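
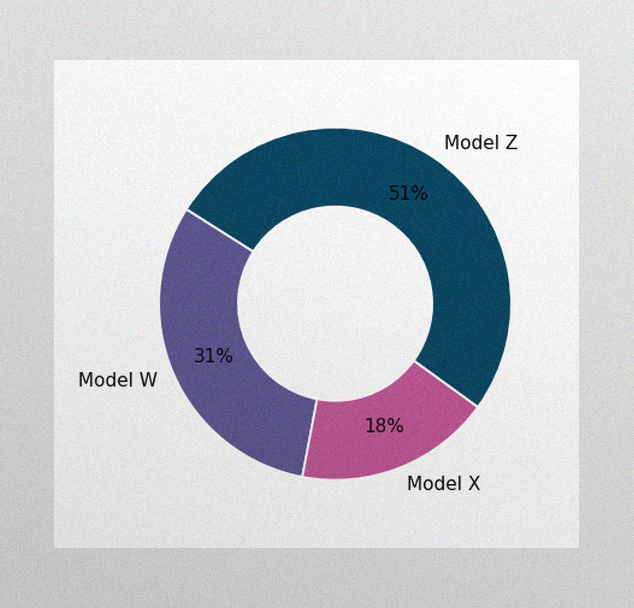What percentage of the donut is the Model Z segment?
The image has some photo noise and uneven lighting. The Model Z segment takes up 51% of the ring.

51%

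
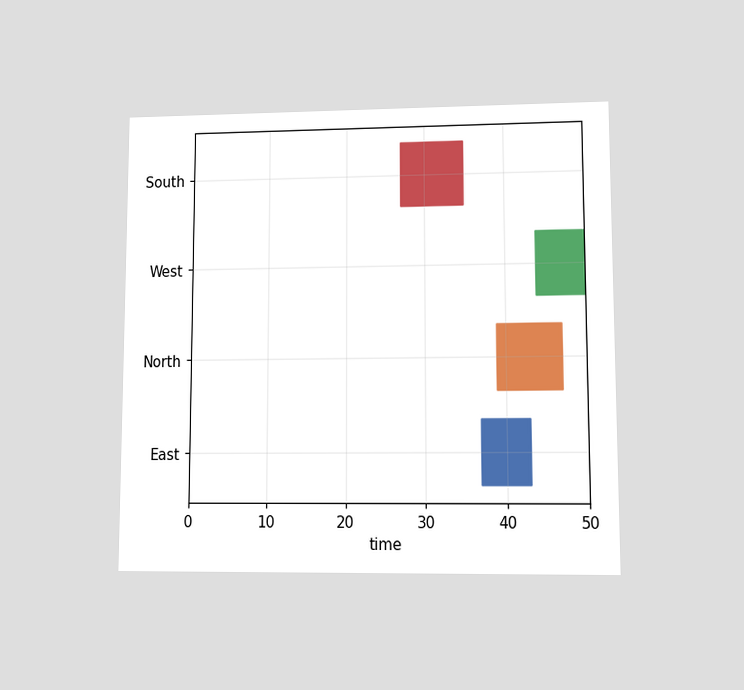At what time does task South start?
The chart is viewed at a slight angle. The South bar begins at t=27.

27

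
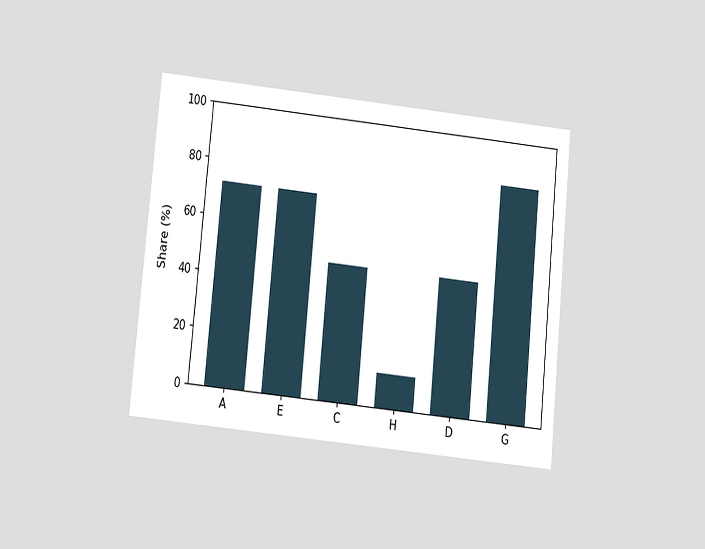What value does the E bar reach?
72%

The chart is tilted about 6° clockwise and viewed slightly from below. Reading along the chart's y-axis, the E bar reaches 72%.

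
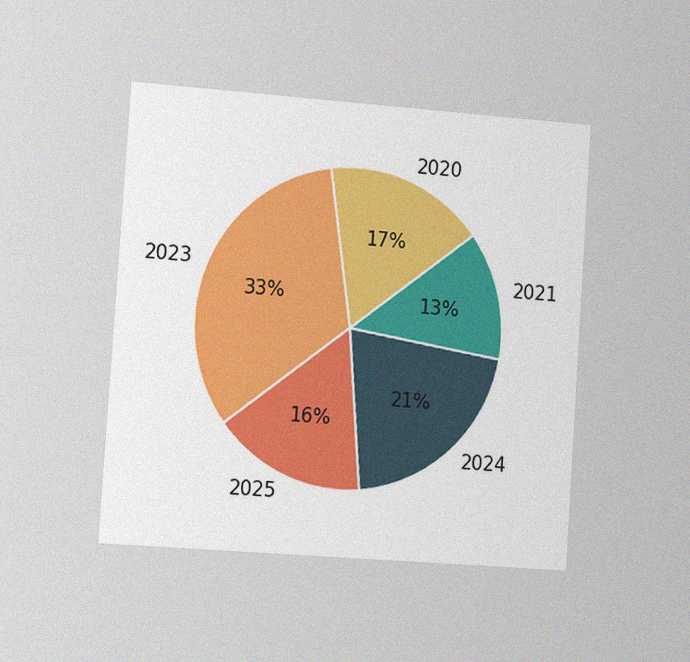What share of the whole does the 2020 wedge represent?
17%

The chart is tilted about 4° clockwise and viewed slightly from the left, with some photo noise. The 2020 slice takes up 17% of the pie.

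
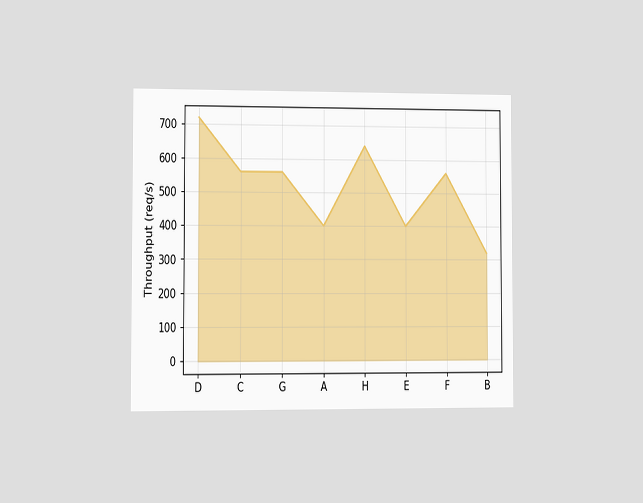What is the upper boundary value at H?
The chart is viewed at a slight angle. At H the upper boundary is at 640req/s.

640req/s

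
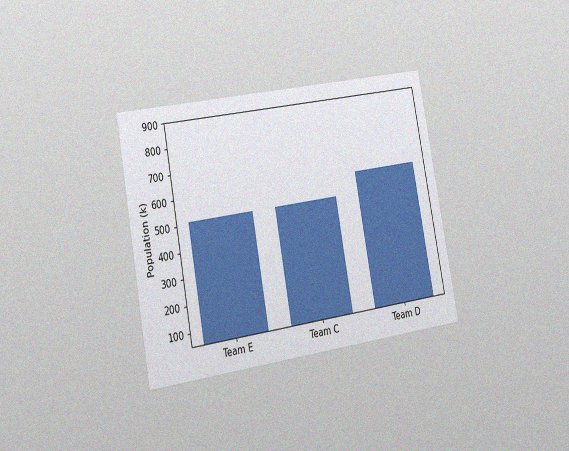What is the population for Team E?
The chart is tilted about 10° counter-clockwise and viewed slightly from the left, with some photo noise. Reading along the chart's y-axis, the Team E bar reaches 510k.

510k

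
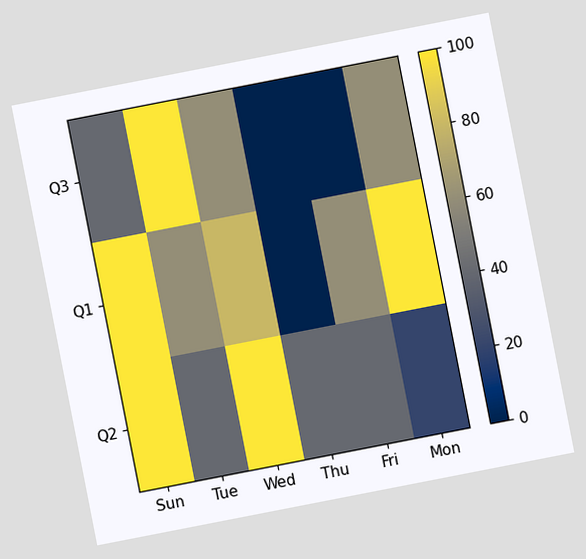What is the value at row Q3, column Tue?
The chart is tilted about 11° counter-clockwise. Matching cell (Q3, Tue) against the colorbar gives 100.

100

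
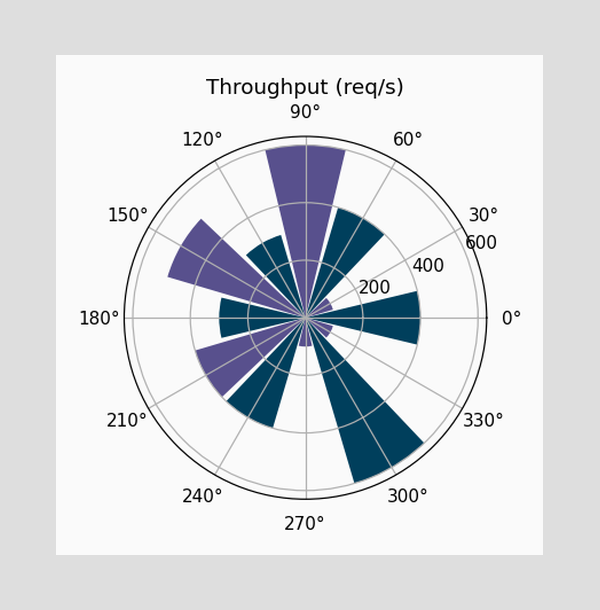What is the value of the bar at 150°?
500req/s

The bar at 150° reaches 500req/s on the radial axis.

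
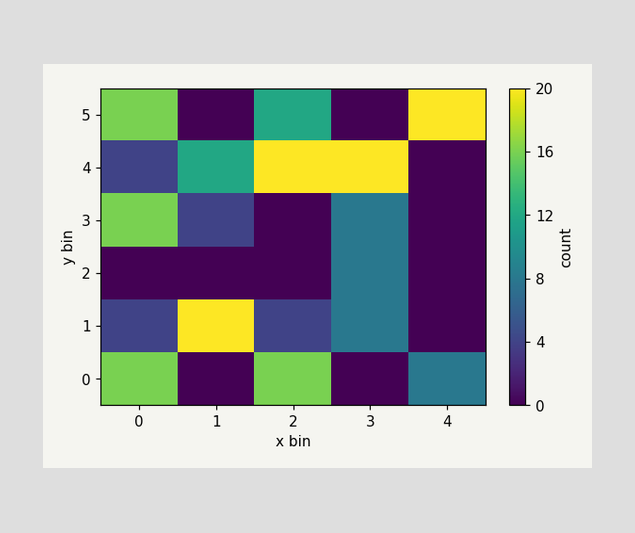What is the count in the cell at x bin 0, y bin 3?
Matching the cell (0, 3) against the colorbar gives 16.

16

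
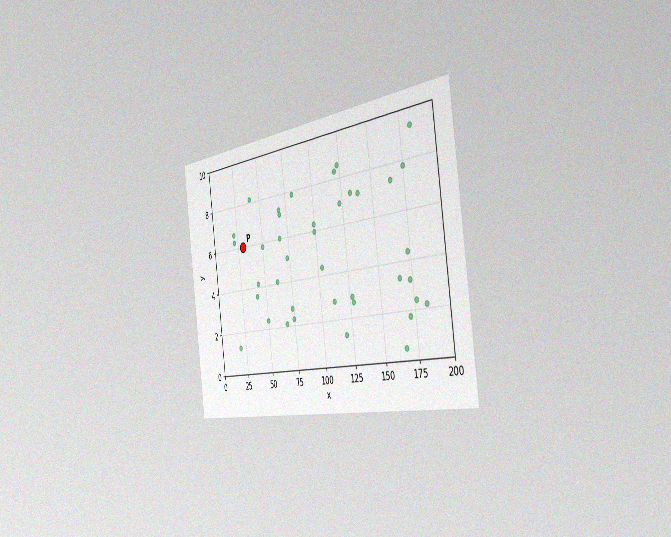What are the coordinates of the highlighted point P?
(30, 6)

The chart is tilted about 8° counter-clockwise and viewed slightly from the right, with some photo noise. Following the gridlines from P to each axis, P sits at (30, 6).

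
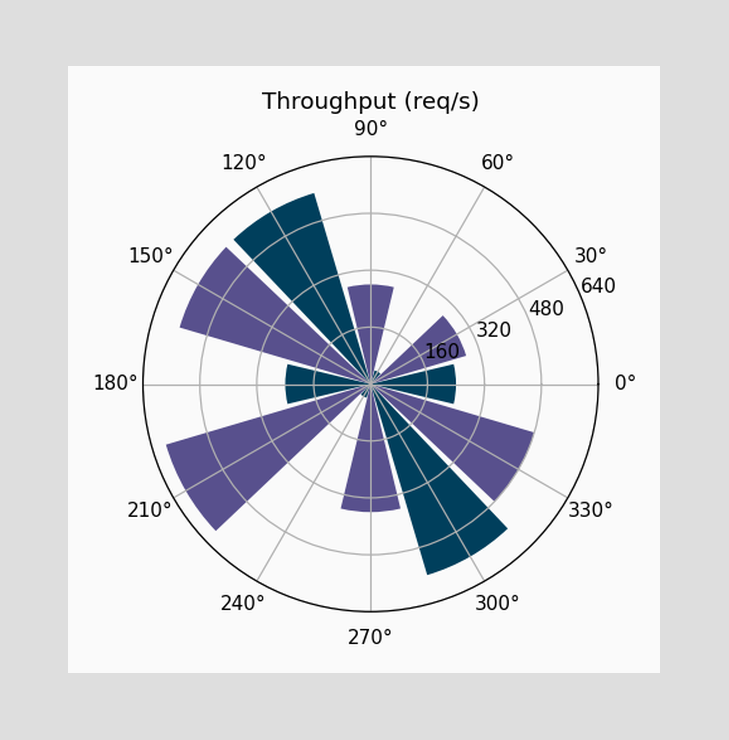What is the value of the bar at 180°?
The bar at 180° reaches 240req/s on the radial axis.

240req/s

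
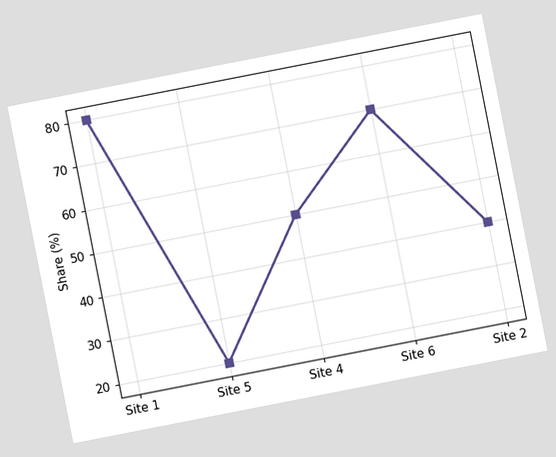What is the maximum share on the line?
The chart is tilted about 11° counter-clockwise. The highest point is at Site 1, and reading across to the y-axis gives 80%.

80%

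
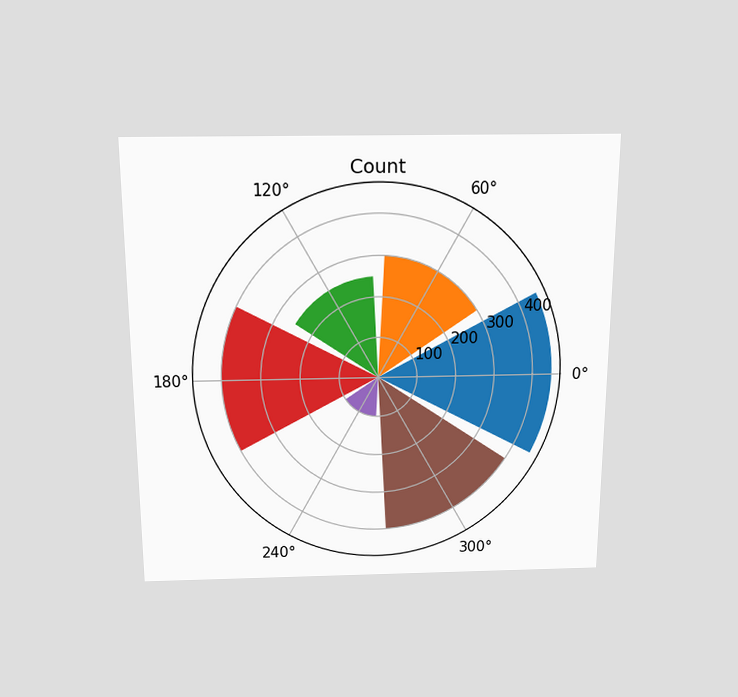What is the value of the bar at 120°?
250

The chart is viewed slightly from above. The bar at 120° reaches 250 on the radial axis.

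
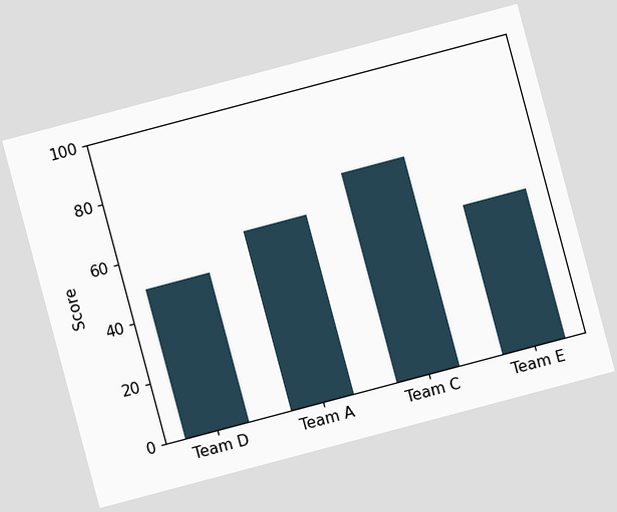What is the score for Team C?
70

The chart is tilted about 15° counter-clockwise. Reading along the chart's y-axis, the Team C bar reaches 70.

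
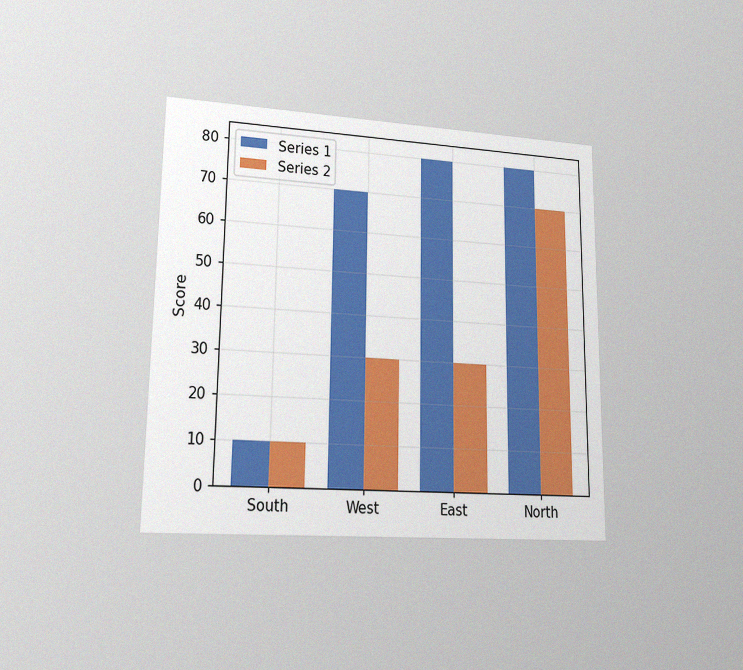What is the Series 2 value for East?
30

The chart is viewed at a slight angle, with some photo noise. The Series 2 bar at East reaches 30 on the y-axis.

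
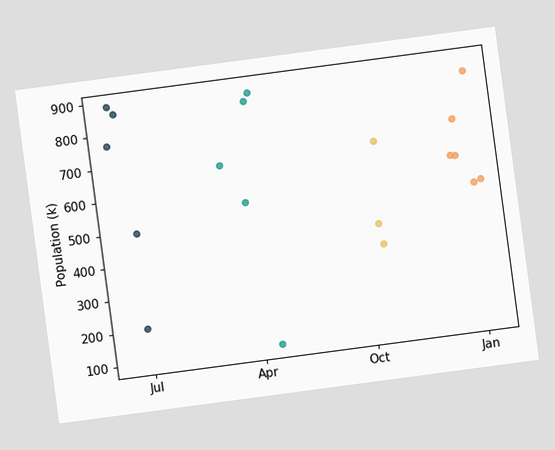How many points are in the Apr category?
5

The chart is tilted about 8° counter-clockwise. Counting the markers in the Apr column gives 5.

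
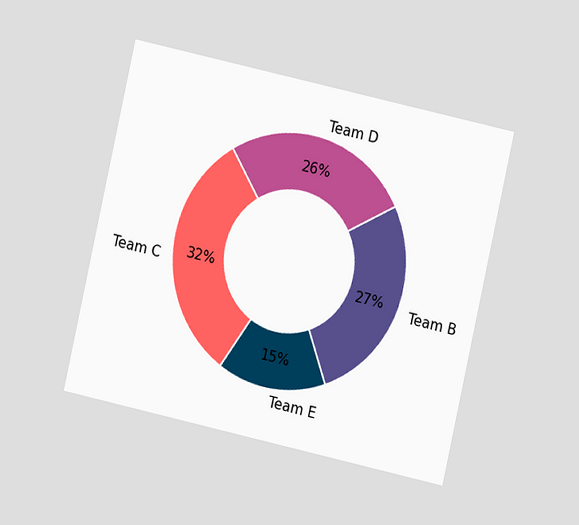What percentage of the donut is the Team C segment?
32%

The chart is tilted about 13° clockwise and viewed at a slight angle. The Team C segment takes up 32% of the ring.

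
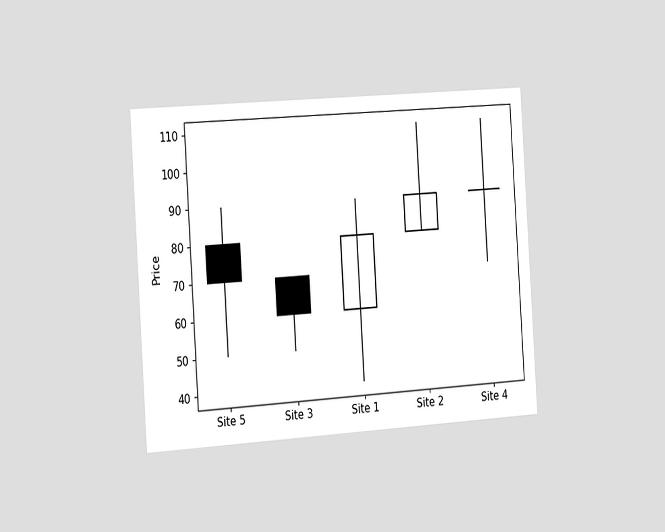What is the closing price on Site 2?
The chart is tilted about 4° counter-clockwise and viewed slightly from the left. The Site 2 candle closes at 90.

90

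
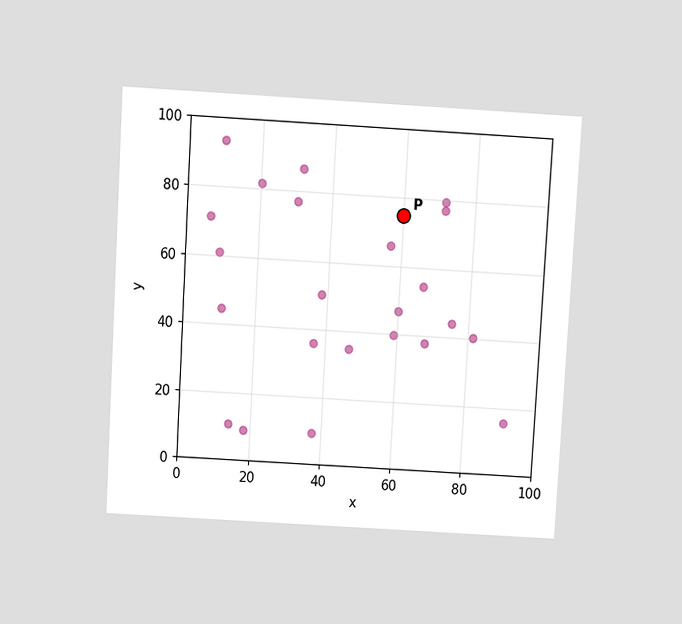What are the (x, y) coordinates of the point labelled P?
The chart is tilted about 3° clockwise and viewed at a slight angle. Following the gridlines from P to each axis, P sits at (60, 75).

(60, 75)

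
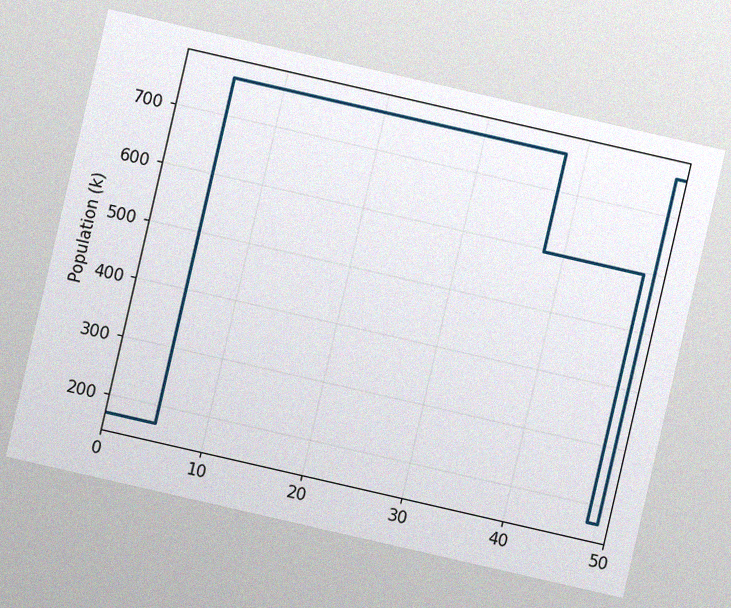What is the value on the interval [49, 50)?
The chart is tilted about 13° clockwise, with some photo noise. On [49, 50) the step sits at 765k.

765k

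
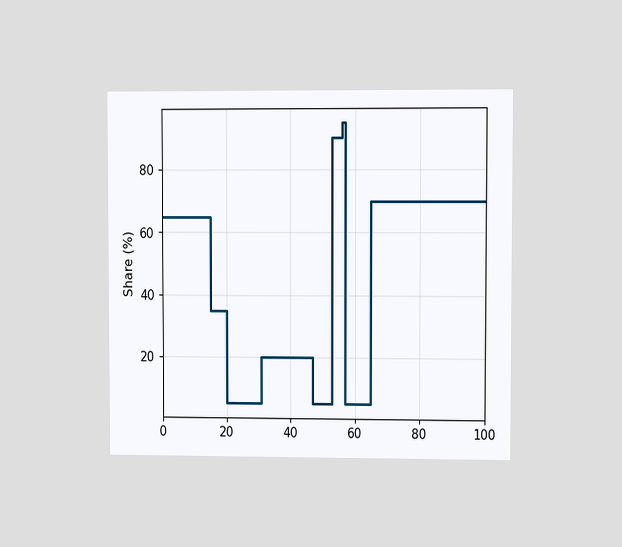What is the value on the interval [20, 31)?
5%

The chart is viewed at a slight angle. On [20, 31) the step sits at 5%.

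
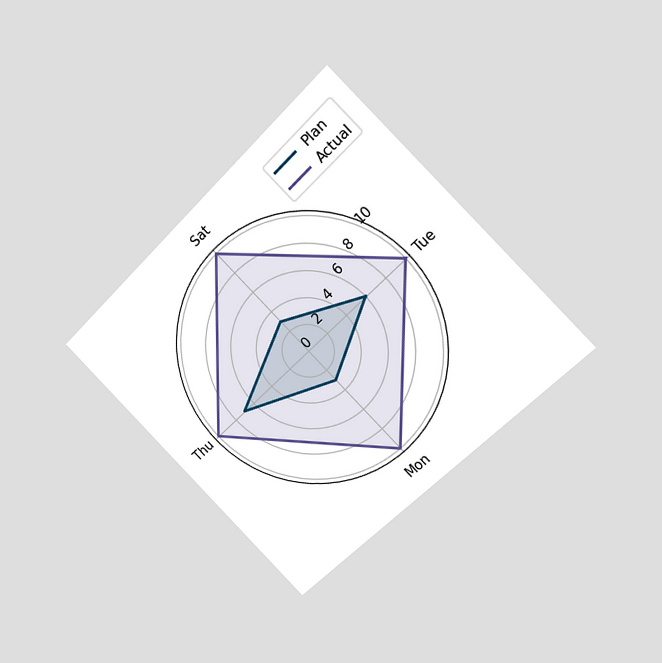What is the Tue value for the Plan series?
6

The chart is tilted about 45° counter-clockwise and viewed at a slight angle. On the Tue axis, Plan reaches 6.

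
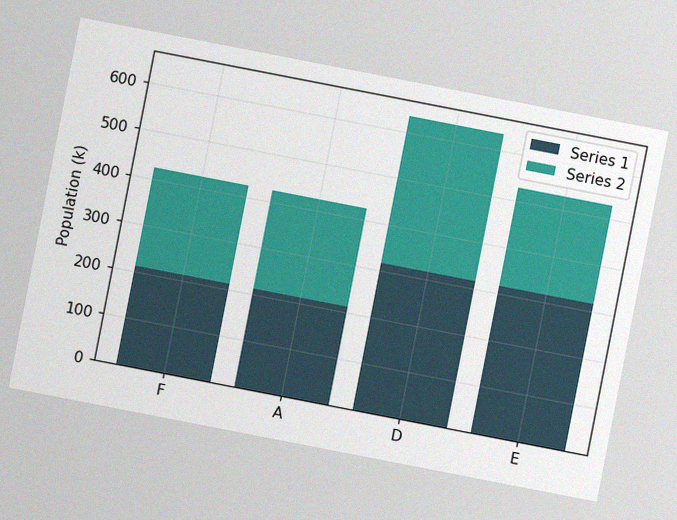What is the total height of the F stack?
The chart is tilted about 11° clockwise, with some photo noise. The F stack's top reaches 424k on the y-axis.

424k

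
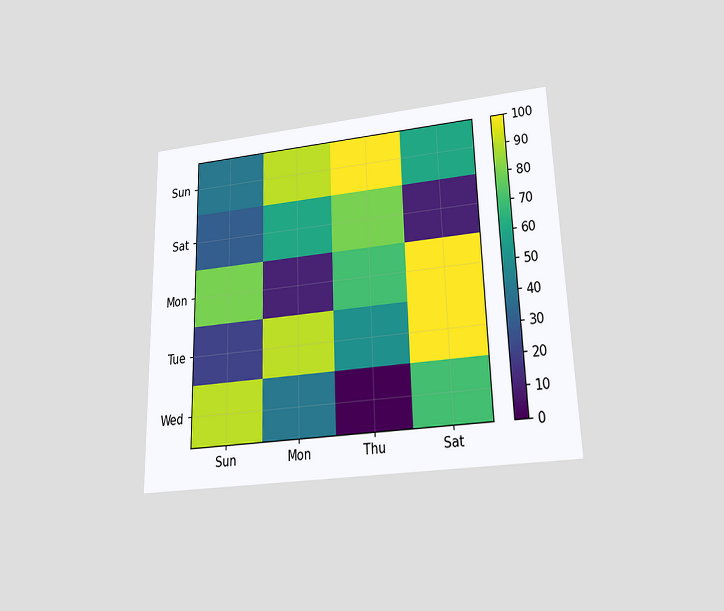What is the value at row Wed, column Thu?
The chart is viewed slightly from below. Matching cell (Wed, Thu) against the colorbar gives 0.

0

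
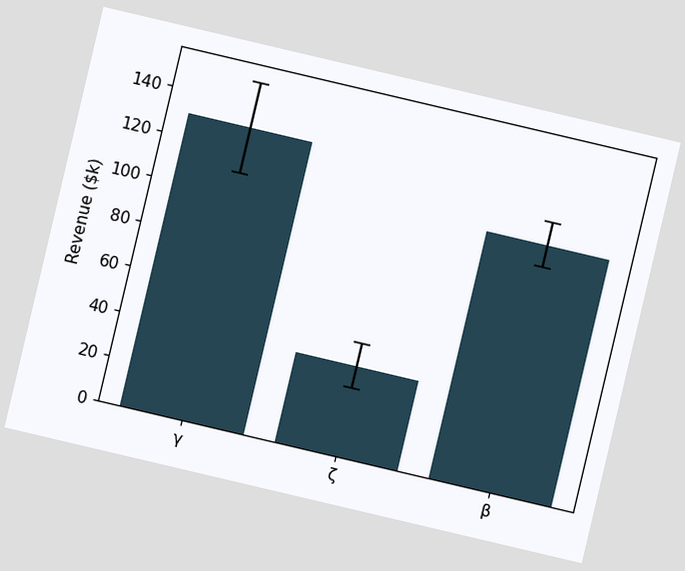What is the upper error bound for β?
The chart is tilted about 13° clockwise. The β bar's upper whisker reaches $120k.

$120k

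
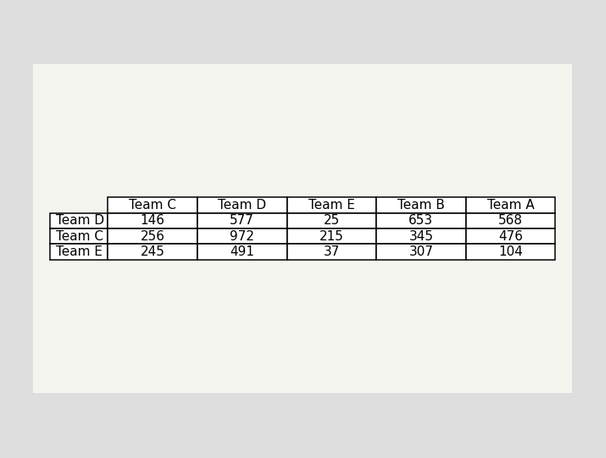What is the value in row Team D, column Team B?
653

The (Team D, Team B) cell reads 653.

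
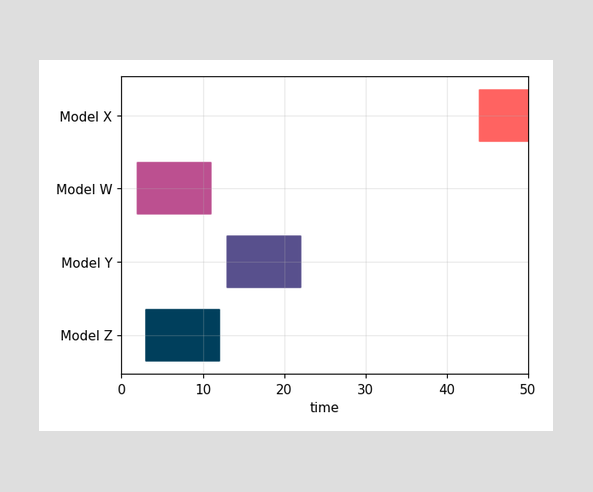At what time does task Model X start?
The Model X bar begins at t=44.

44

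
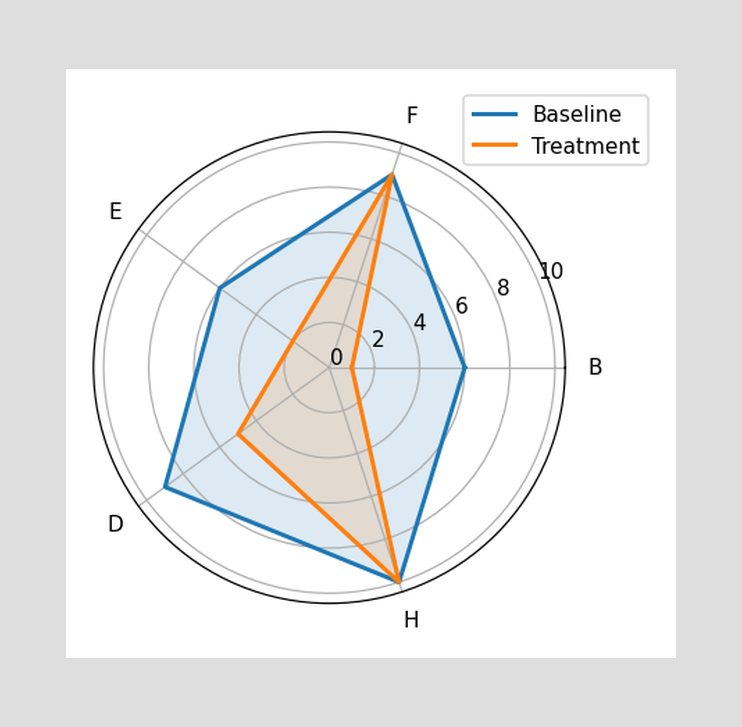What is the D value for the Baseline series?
9

On the D axis, Baseline reaches 9.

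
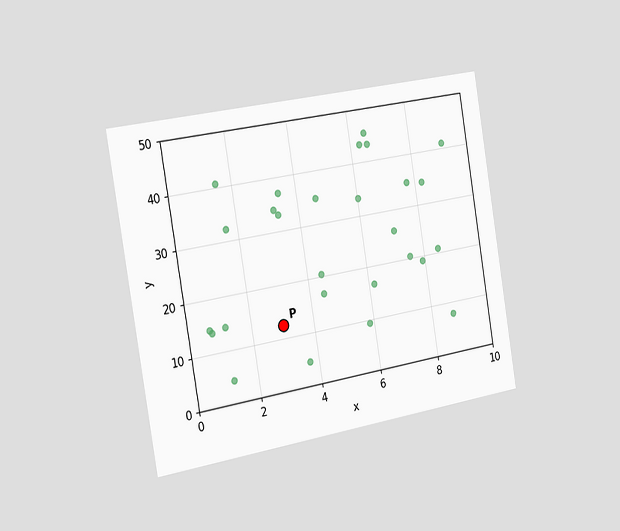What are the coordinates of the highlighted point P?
The chart is tilted about 9° counter-clockwise and viewed slightly from the left. Following the gridlines from P to each axis, P sits at (3, 12.5).

(3, 12.5)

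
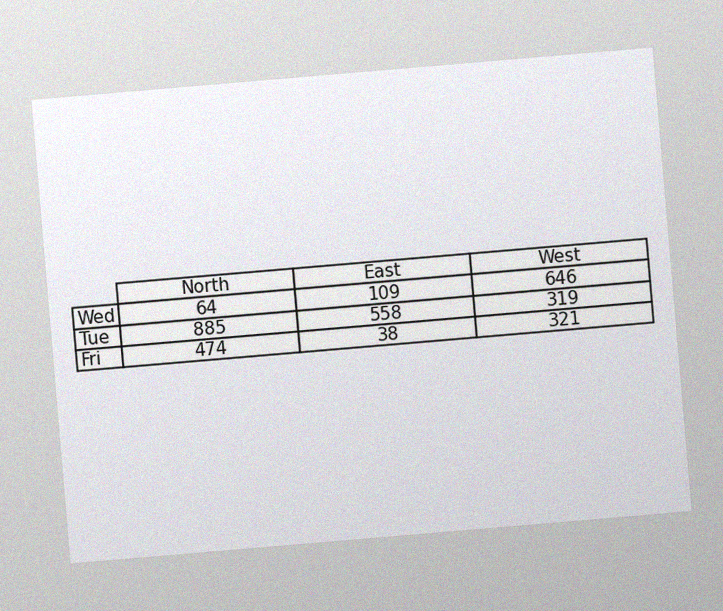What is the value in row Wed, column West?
The chart is tilted about 5° counter-clockwise, with some photo noise. The (Wed, West) cell reads 646.

646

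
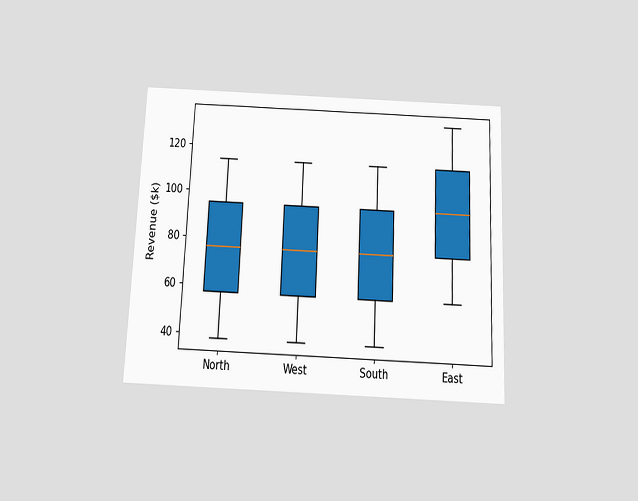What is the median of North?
The chart is tilted about 2° clockwise and viewed slightly from below. The median line in the North box sits at $76k.

$76k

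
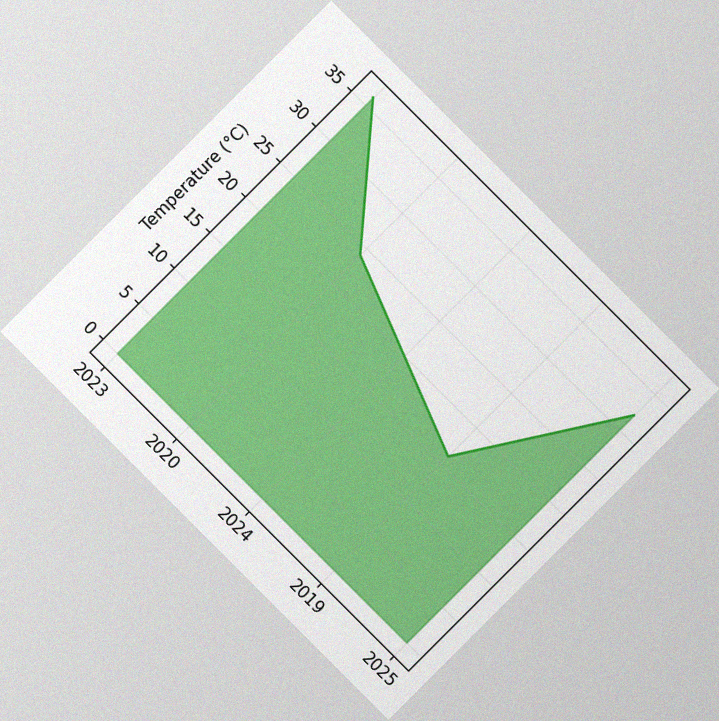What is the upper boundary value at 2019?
The chart is tilted about 45° clockwise, with some photo noise. At 2019 the upper boundary is at 16°C.

16°C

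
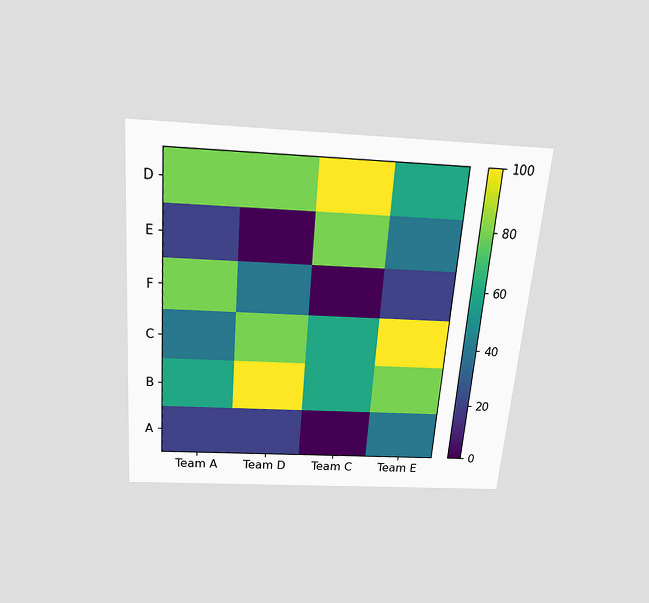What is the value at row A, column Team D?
20

The chart is tilted about 5° clockwise and viewed slightly from above. Matching cell (A, Team D) against the colorbar gives 20.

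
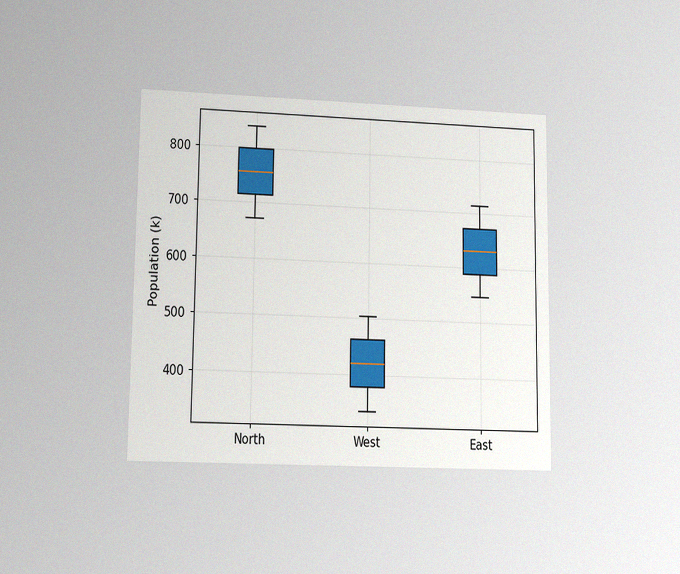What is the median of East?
630k

The chart is viewed at a slight angle, with some photo noise. The median line in the East box sits at 630k.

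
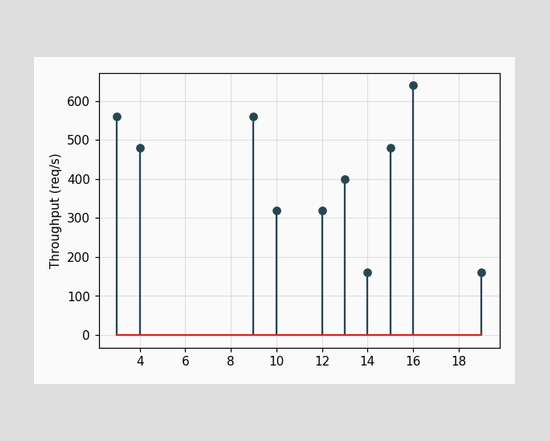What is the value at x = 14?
160req/s

The stem at x=14 reaches 160req/s.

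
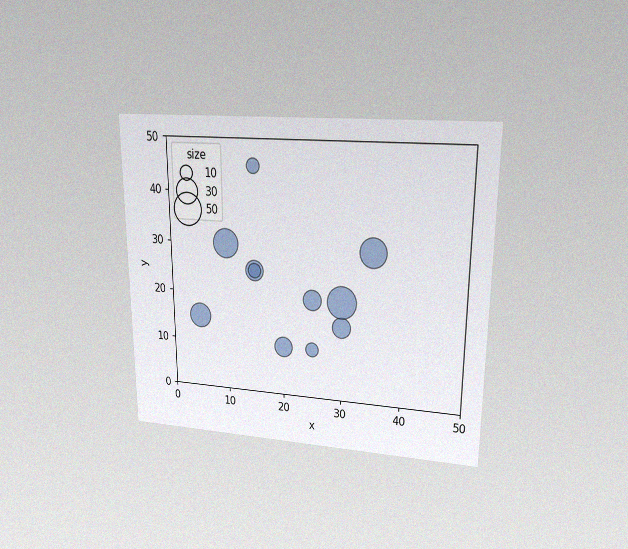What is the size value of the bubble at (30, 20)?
50

The chart is viewed at a slight angle, with some photo noise. Matching the bubble at (30, 20) against the size legend gives 50.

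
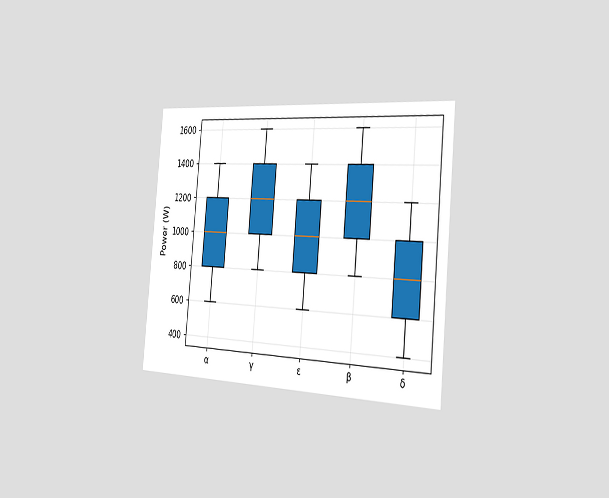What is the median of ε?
1000W

The chart is tilted about 5° clockwise and viewed slightly from the right. The median line in the ε box sits at 1000W.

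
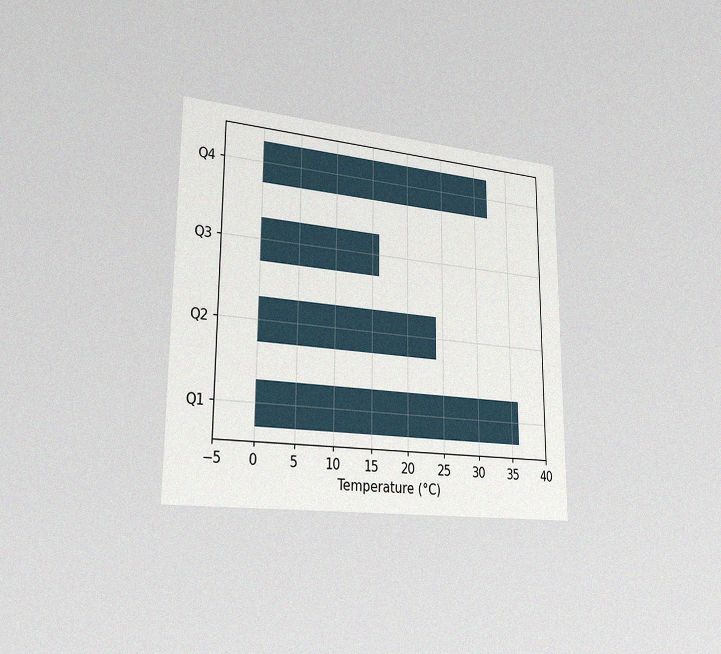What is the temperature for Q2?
24°C

The chart is viewed slightly from the left, with some photo noise. Reading along the chart's x-axis, the Q2 bar reaches 24°C.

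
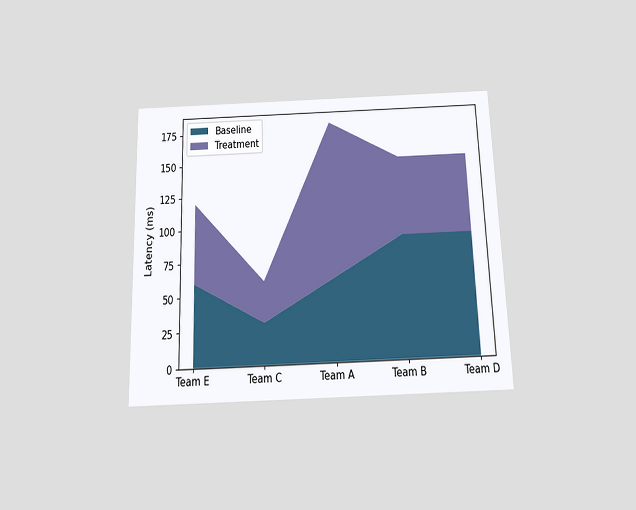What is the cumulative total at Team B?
The chart is viewed slightly from below. The stacked total at Team B reaches 150ms.

150ms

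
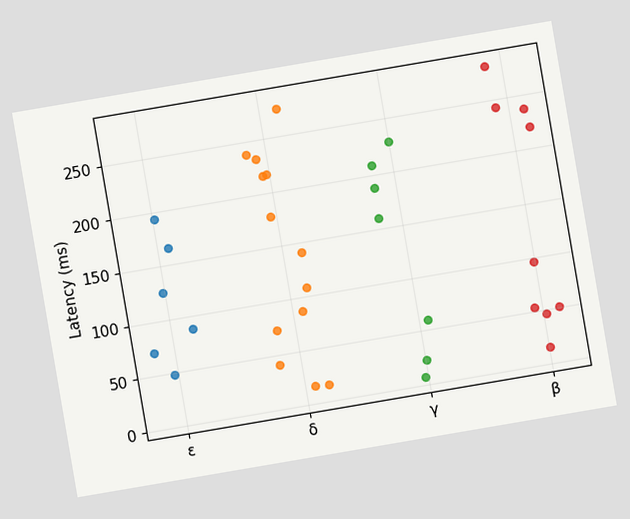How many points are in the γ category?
The chart is tilted about 10° counter-clockwise. Counting the markers in the γ column gives 7.

7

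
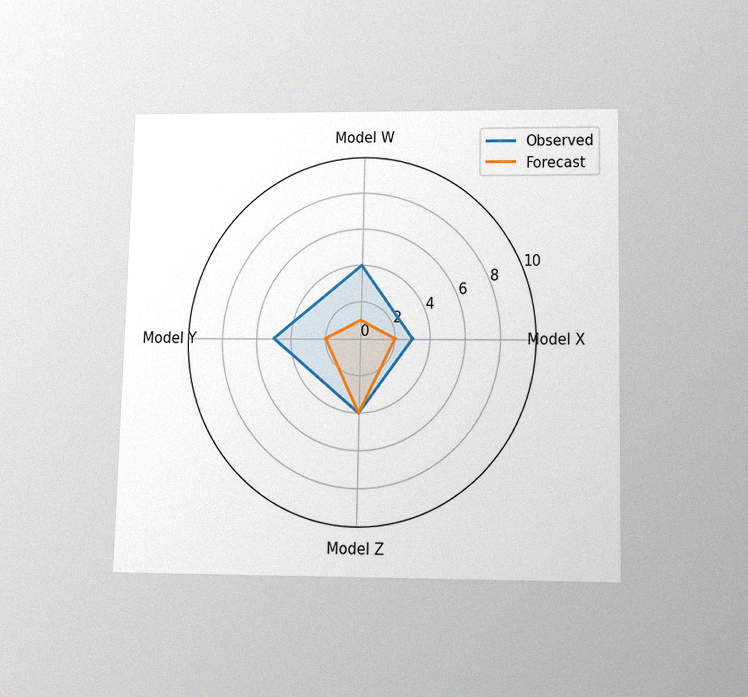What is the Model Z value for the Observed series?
4

The chart is viewed slightly from below, with some photo noise. On the Model Z axis, Observed reaches 4.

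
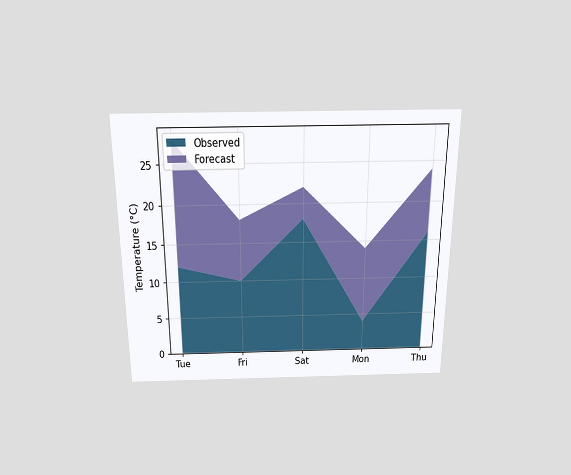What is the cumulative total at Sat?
22°C

The chart is viewed slightly from above. The stacked total at Sat reaches 22°C.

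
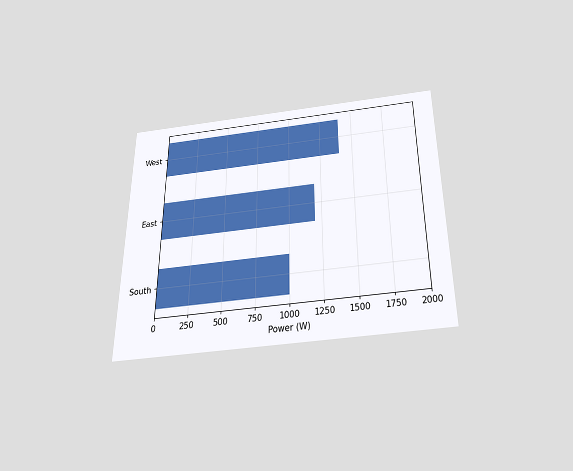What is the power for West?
1400W

The chart is viewed slightly from below. Reading along the chart's x-axis, the West bar reaches 1400W.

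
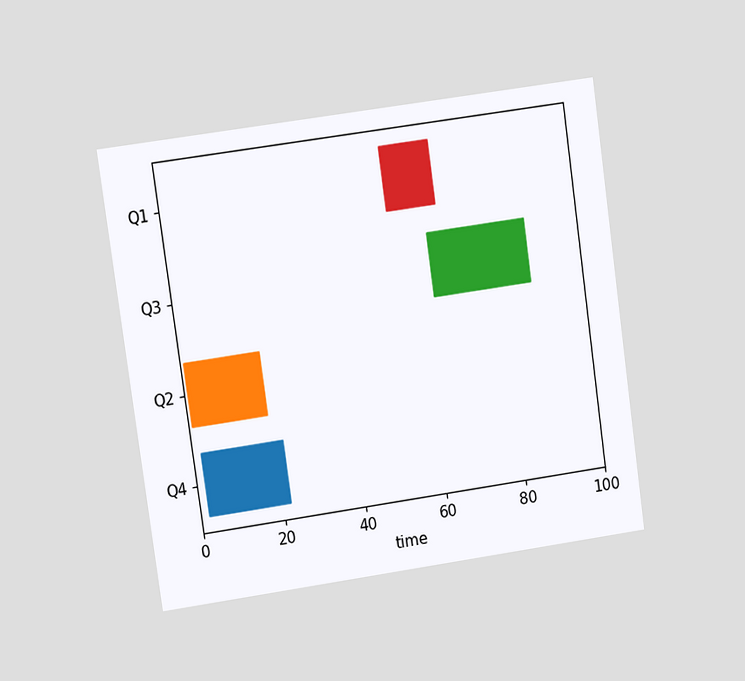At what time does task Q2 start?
The chart is tilted about 8° counter-clockwise and viewed at a slight angle. The Q2 bar begins at t=1.

1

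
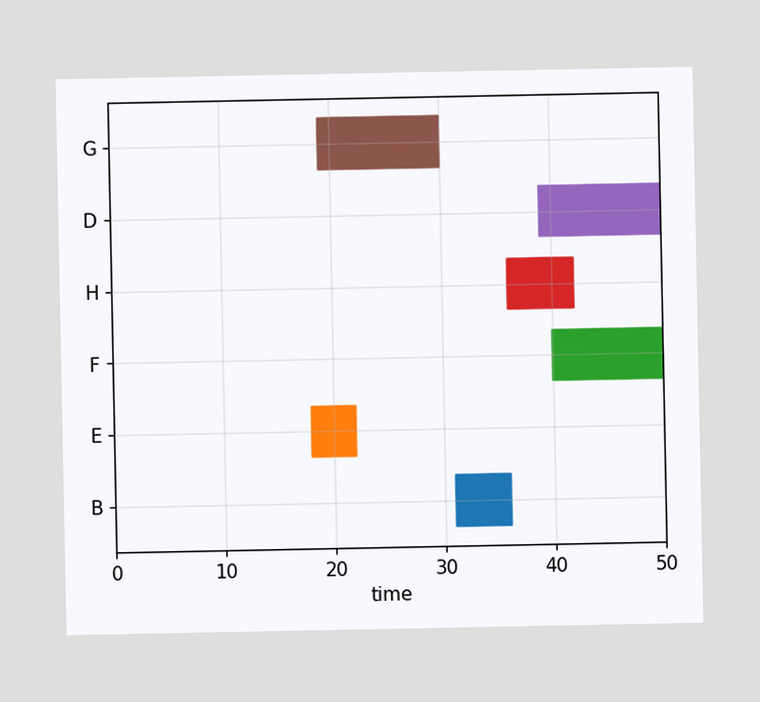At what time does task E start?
The E bar begins at t=18.

18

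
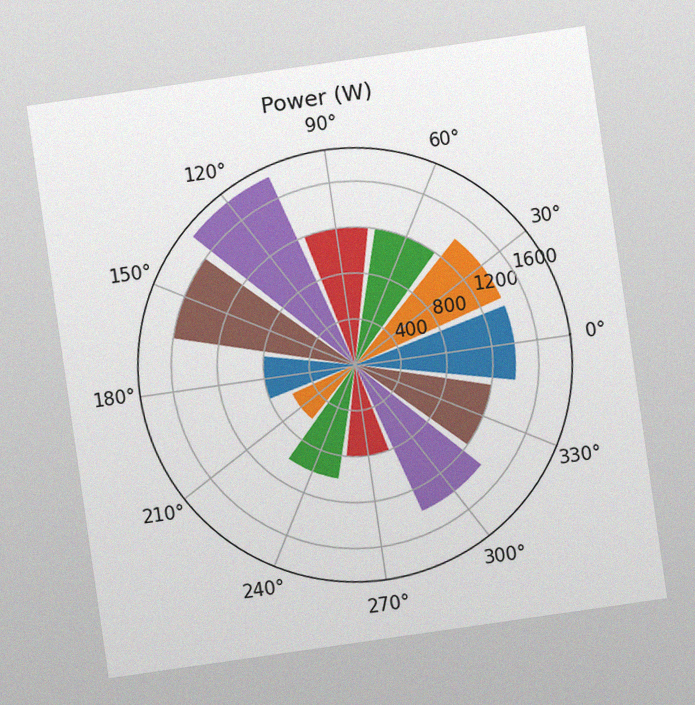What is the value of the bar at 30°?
1400W

The chart is tilted about 8° counter-clockwise, with some photo noise. The bar at 30° reaches 1400W on the radial axis.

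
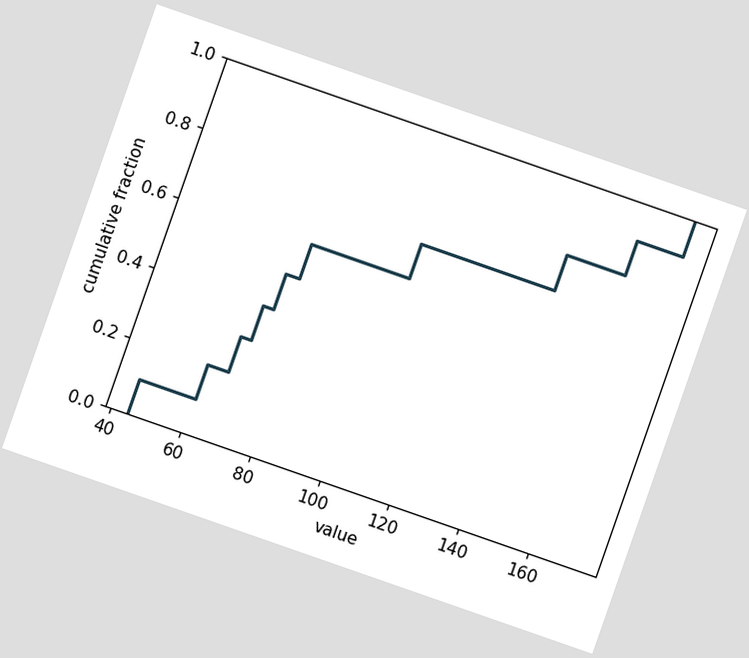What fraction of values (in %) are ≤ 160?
90%

The chart is tilted about 19° clockwise. At x=160 the ECDF step is at 90%.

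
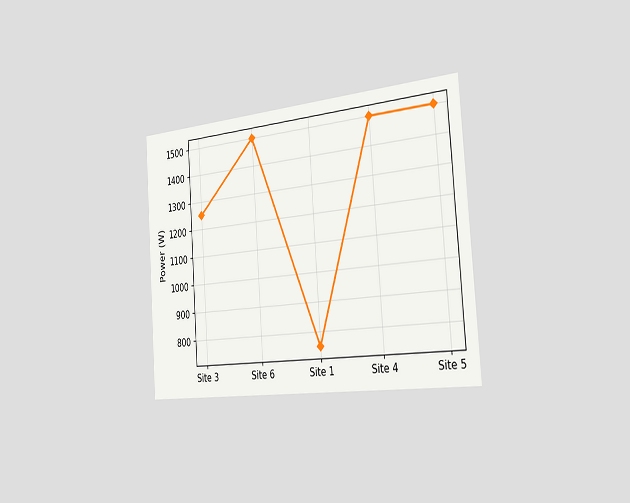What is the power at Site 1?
750W

The chart is tilted about 4° counter-clockwise and viewed slightly from the right. At Site 1, the line is at 750W.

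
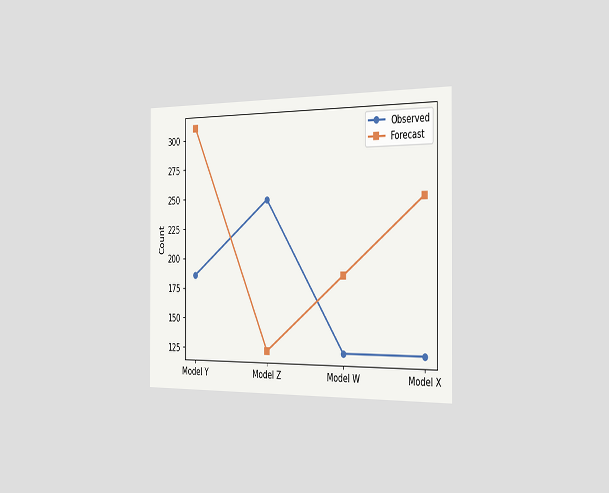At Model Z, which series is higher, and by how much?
The chart is viewed slightly from the right. At Model Z, Observed sits above the other line by 124.

Observed, by 124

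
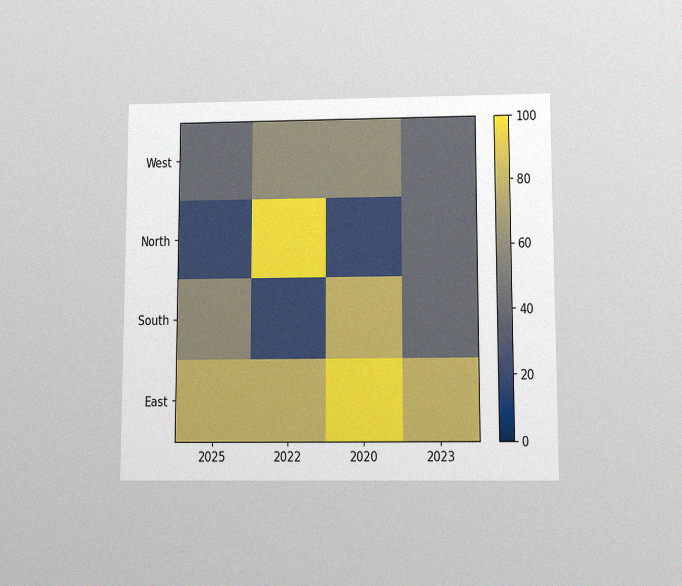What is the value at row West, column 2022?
60

The chart is viewed slightly from below, with some photo noise. Matching cell (West, 2022) against the colorbar gives 60.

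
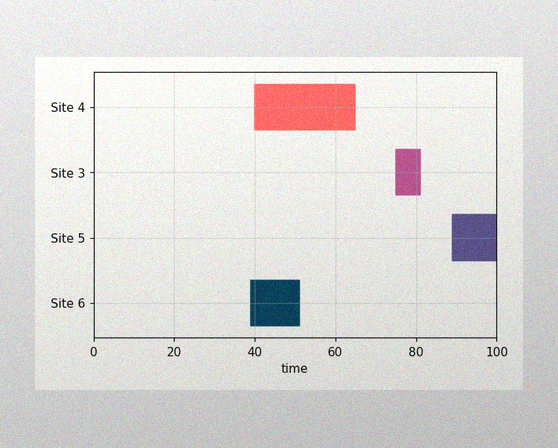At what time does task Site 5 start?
The image has some photo noise and uneven lighting. The Site 5 bar begins at t=89.

89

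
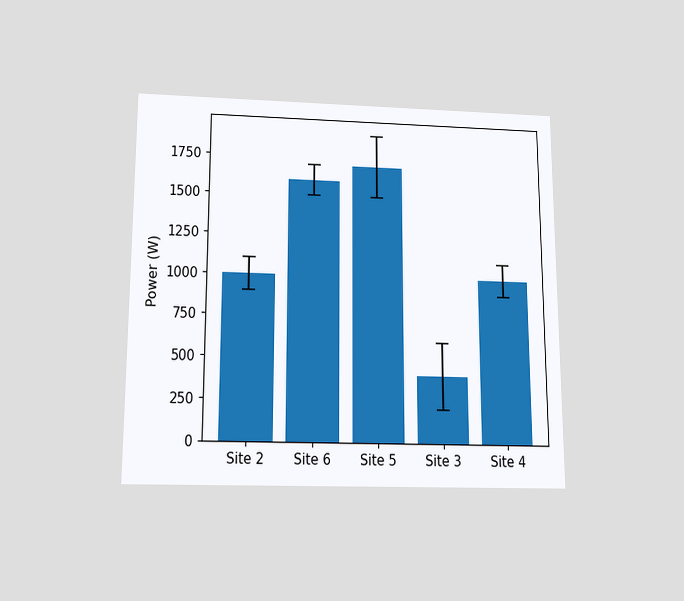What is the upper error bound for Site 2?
The chart is viewed slightly from below. The Site 2 bar's upper whisker reaches 1100W.

1100W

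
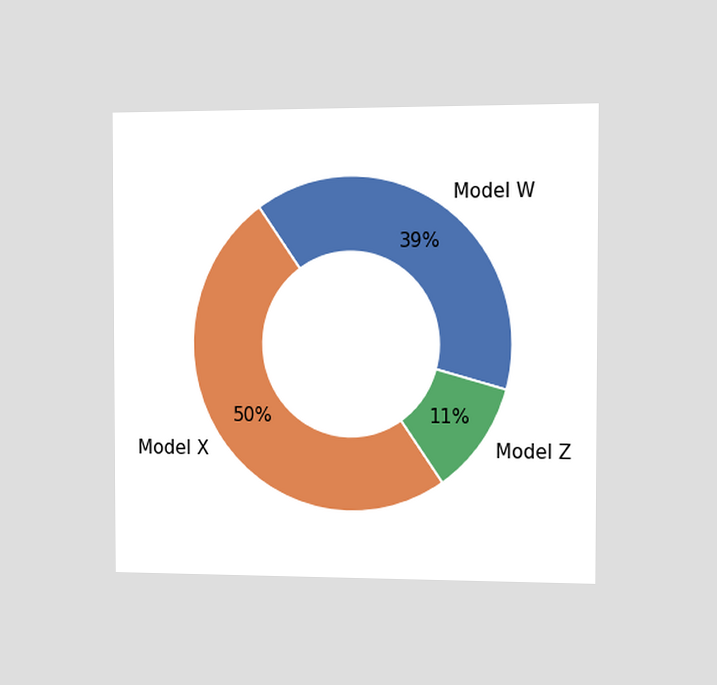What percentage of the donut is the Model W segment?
39%

The chart is viewed slightly from the right. The Model W segment takes up 39% of the ring.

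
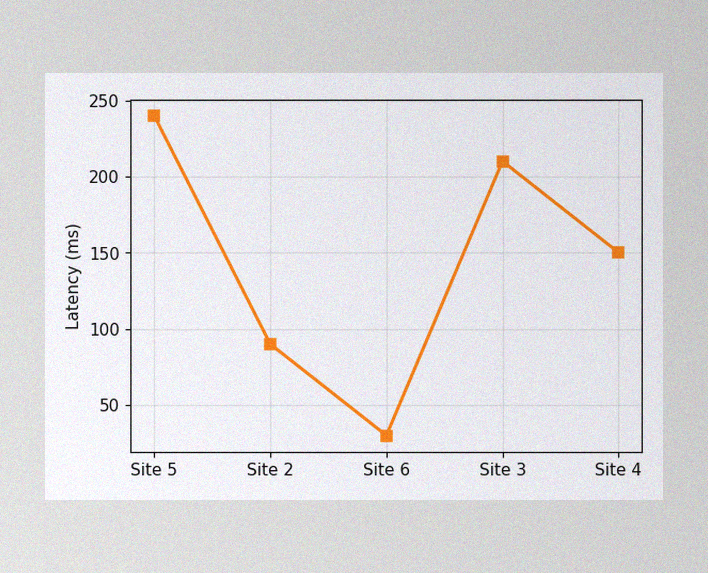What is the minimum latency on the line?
The image has some photo noise and uneven lighting. The lowest point is at Site 6, and reading across to the y-axis gives 30ms.

30ms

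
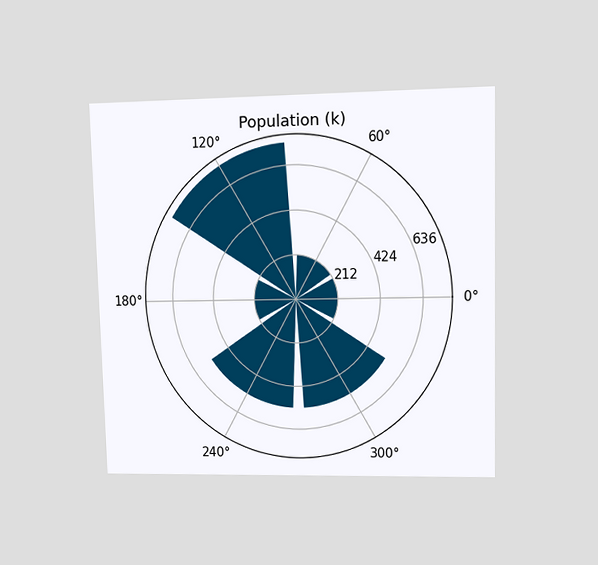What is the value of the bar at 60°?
212k

The chart is viewed at a slight angle. The bar at 60° reaches 212k on the radial axis.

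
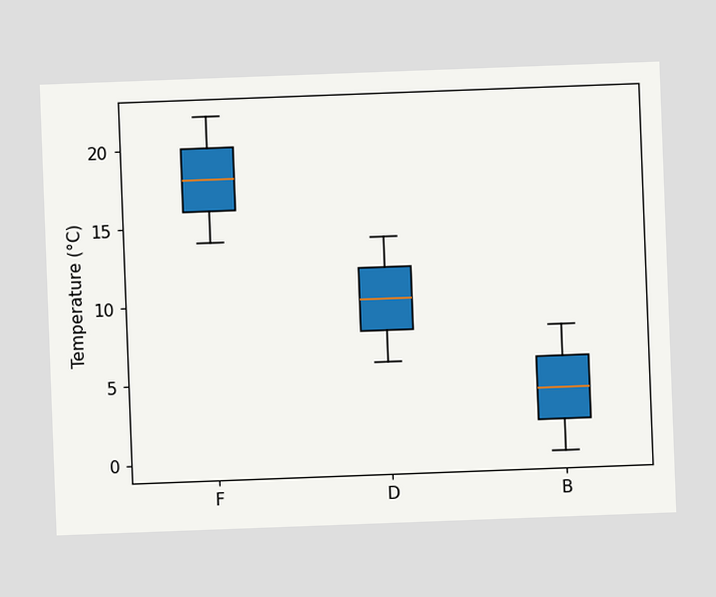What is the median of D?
10°C

The chart is tilted about 2° counter-clockwise. The median line in the D box sits at 10°C.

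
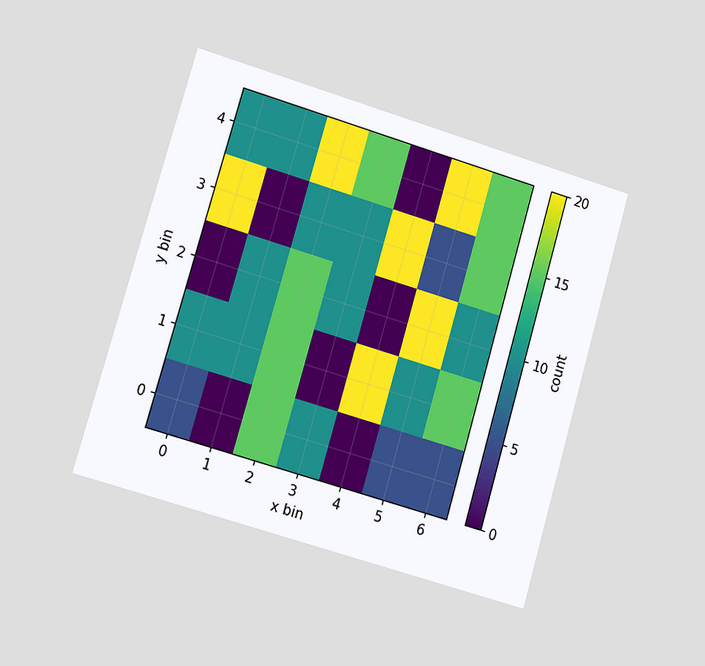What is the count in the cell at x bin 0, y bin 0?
5

The chart is tilted about 16° clockwise and viewed slightly from the left. Matching the cell (0, 0) against the colorbar gives 5.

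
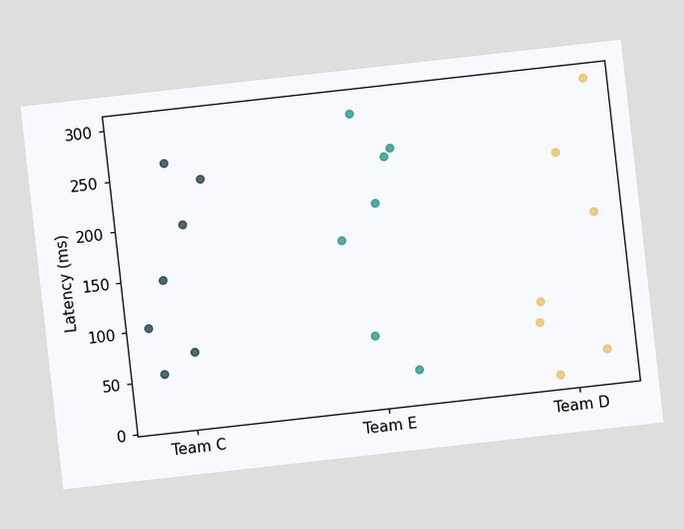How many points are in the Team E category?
7

The chart is tilted about 6° counter-clockwise. Counting the markers in the Team E column gives 7.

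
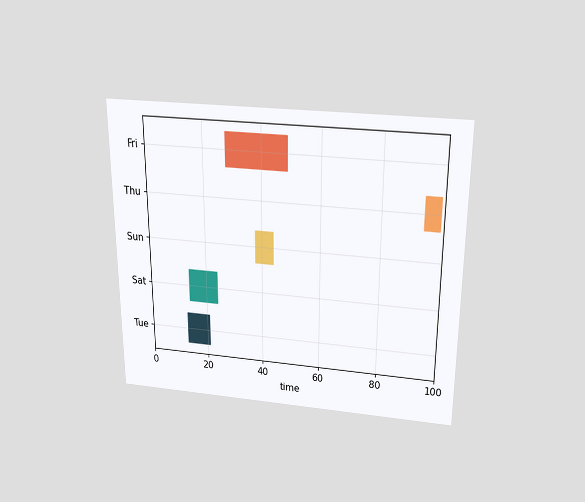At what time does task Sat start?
14

The chart is viewed slightly from above. The Sat bar begins at t=14.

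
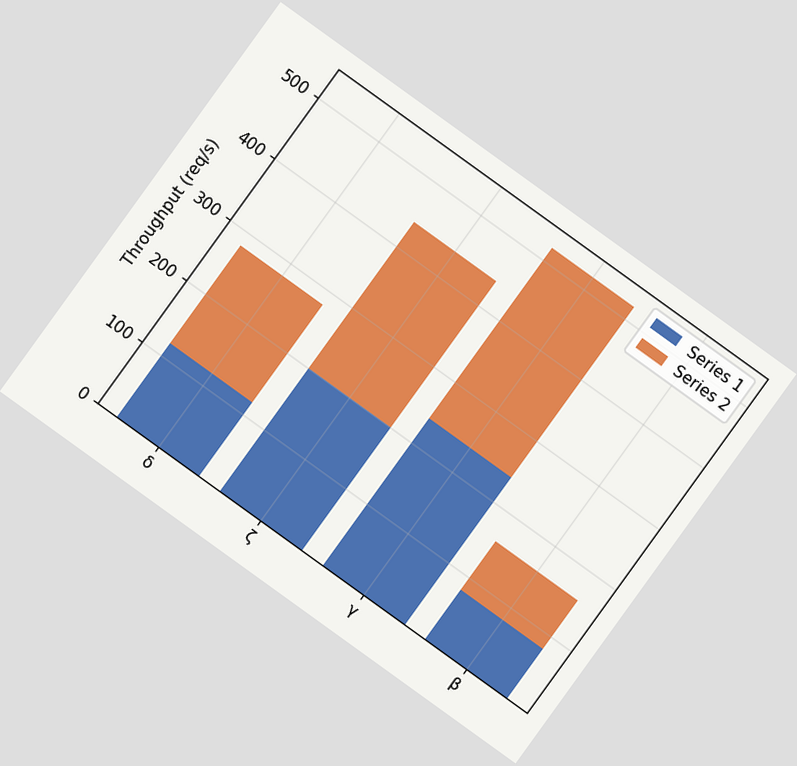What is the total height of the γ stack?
The chart is tilted about 36° clockwise. The γ stack's top reaches 520req/s on the y-axis.

520req/s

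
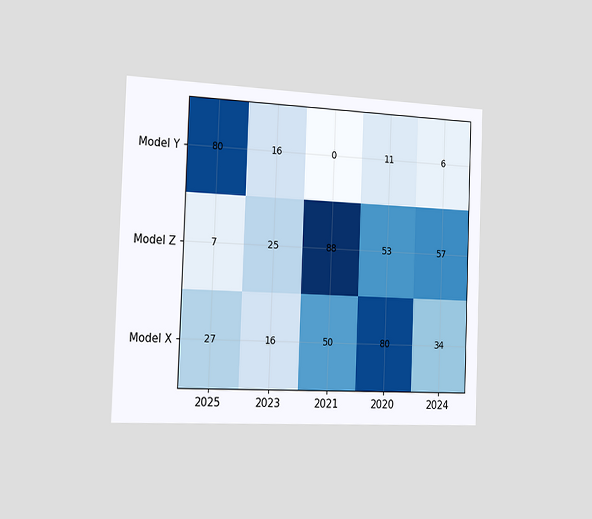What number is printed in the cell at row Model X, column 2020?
The chart is tilted about 2° clockwise and viewed slightly from the left. The (Model X, 2020) cell reads 80.

80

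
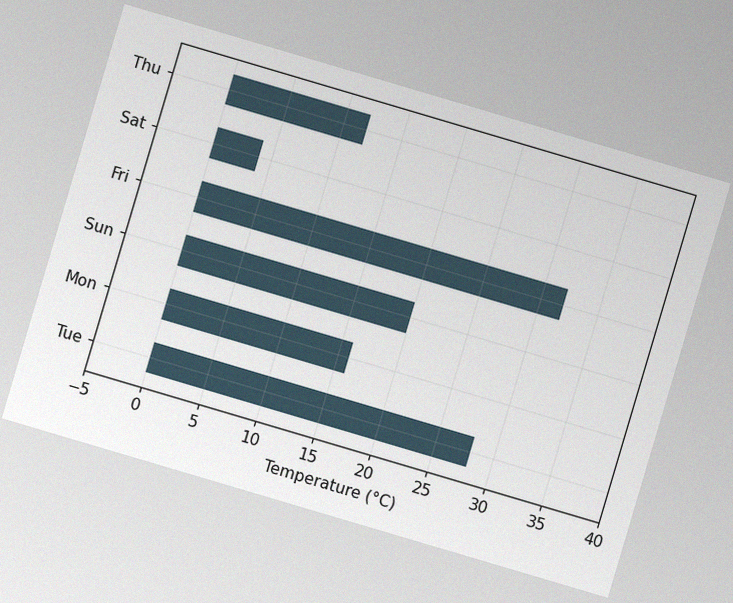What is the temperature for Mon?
The chart is tilted about 17° clockwise, with some photo noise. Reading along the chart's x-axis, the Mon bar reaches 16°C.

16°C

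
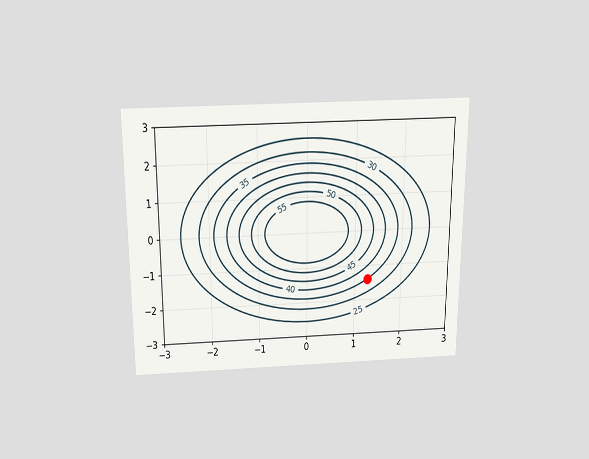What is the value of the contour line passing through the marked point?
35

The chart is viewed slightly from above. The marked point sits on the contour labelled 35.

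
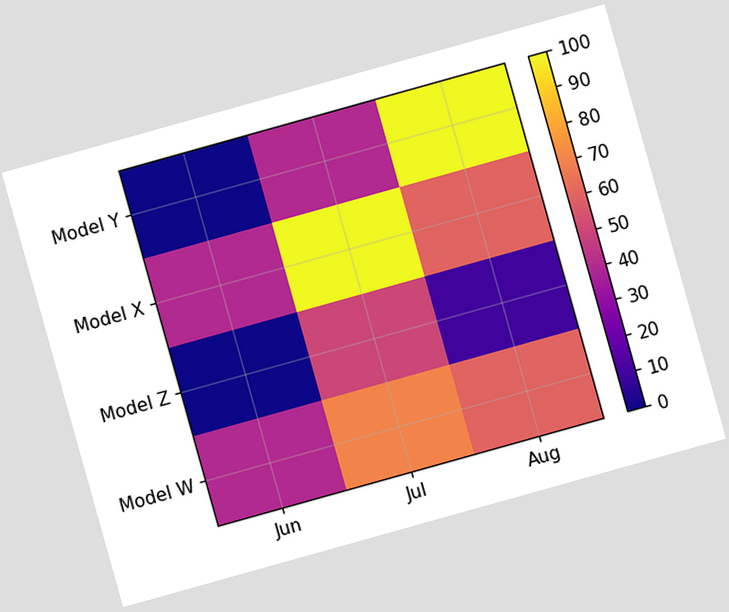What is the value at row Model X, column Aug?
60

The chart is tilted about 16° counter-clockwise. Matching cell (Model X, Aug) against the colorbar gives 60.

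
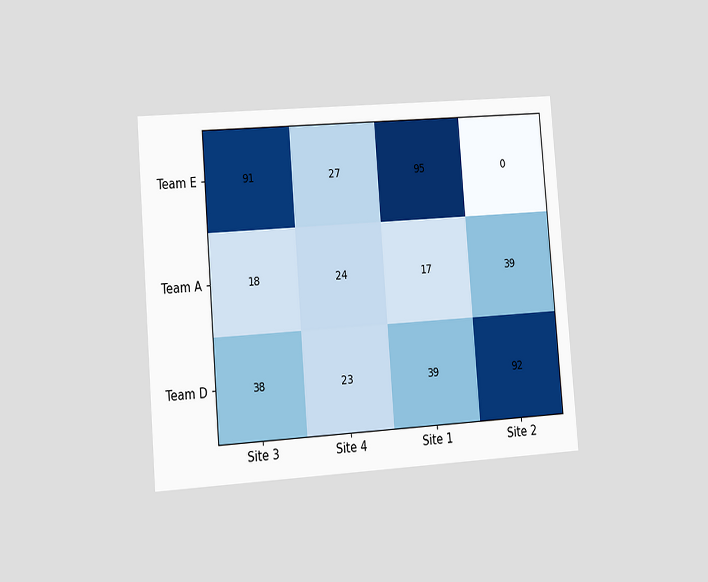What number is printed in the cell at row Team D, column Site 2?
92

The chart is tilted about 5° counter-clockwise and viewed slightly from the left. The (Team D, Site 2) cell reads 92.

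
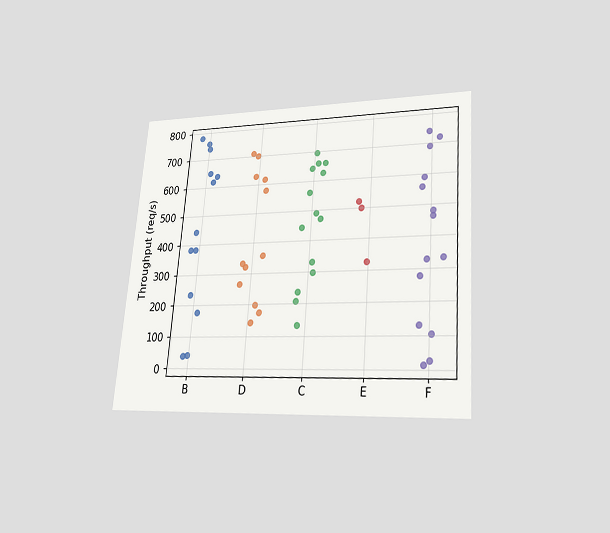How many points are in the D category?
12

The chart is tilted about 5° clockwise and viewed at a slight angle. Counting the markers in the D column gives 12.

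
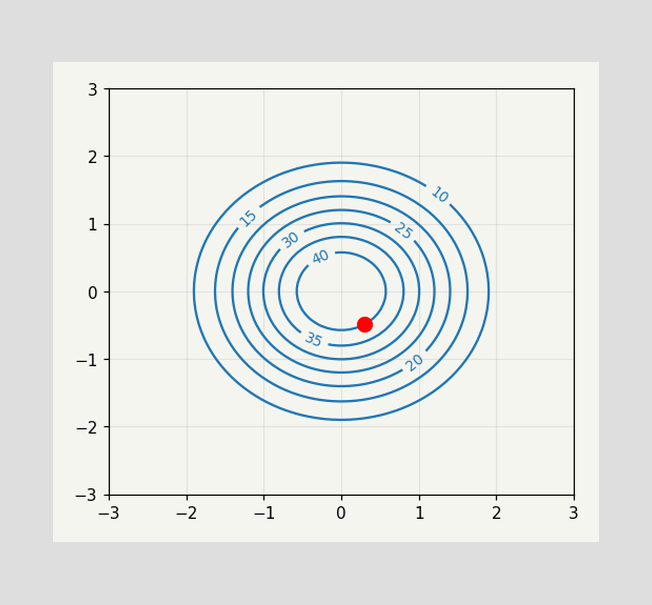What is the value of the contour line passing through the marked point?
The marked point sits on the contour labelled 40.

40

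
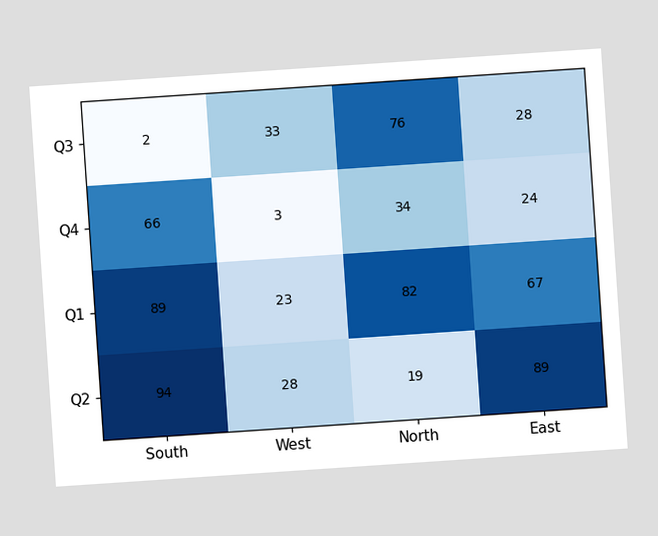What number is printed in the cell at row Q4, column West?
The chart is tilted about 4° counter-clockwise. The (Q4, West) cell reads 3.

3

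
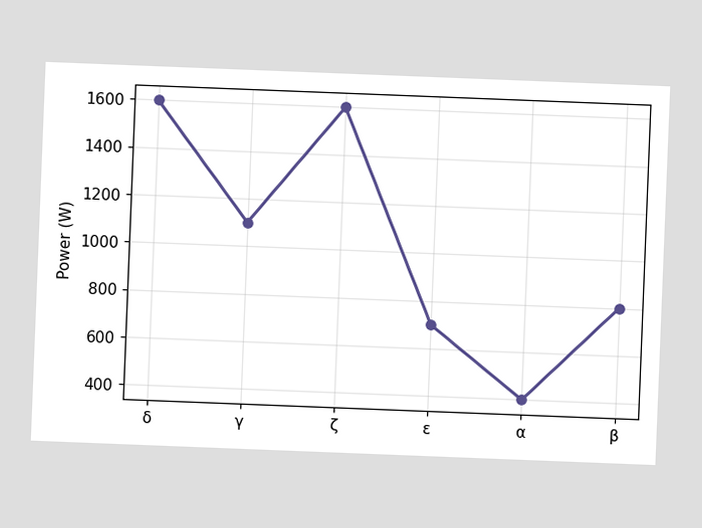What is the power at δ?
The chart is tilted about 2° clockwise. At δ, the line is at 1600W.

1600W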